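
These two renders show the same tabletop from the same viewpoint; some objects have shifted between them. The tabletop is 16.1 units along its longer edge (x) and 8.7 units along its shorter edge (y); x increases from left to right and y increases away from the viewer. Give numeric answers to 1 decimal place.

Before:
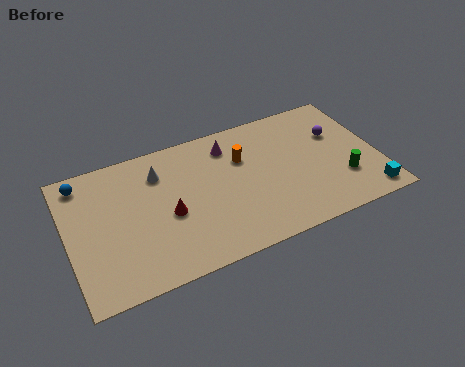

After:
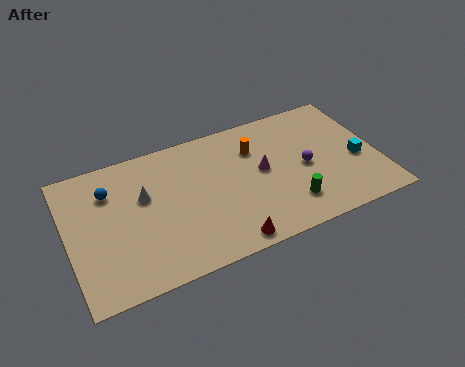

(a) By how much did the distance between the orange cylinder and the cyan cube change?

-1.9

They were about 7.7 units apart before and 5.8 after — 1.9 units closer together.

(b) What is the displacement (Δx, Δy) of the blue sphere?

(1.3, -1.1)

The blue sphere started near (1.0, 7.5) and ended near (2.3, 6.4).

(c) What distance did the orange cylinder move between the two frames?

0.8

The orange cylinder was near (9.2, 5.9) before and (9.9, 6.3) after, so it travelled √(0.7² + 0.4²) ≈ 0.8 units.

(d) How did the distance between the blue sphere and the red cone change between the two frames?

+2.3

Before: roughly 5.5 units apart; after: 7.8. That's 2.3 units further apart.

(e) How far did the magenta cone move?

2.7

The magenta cone moved from about (8.6, 7.0) to (10.1, 4.7), a distance of √(1.5² + 2.3²) ≈ 2.7.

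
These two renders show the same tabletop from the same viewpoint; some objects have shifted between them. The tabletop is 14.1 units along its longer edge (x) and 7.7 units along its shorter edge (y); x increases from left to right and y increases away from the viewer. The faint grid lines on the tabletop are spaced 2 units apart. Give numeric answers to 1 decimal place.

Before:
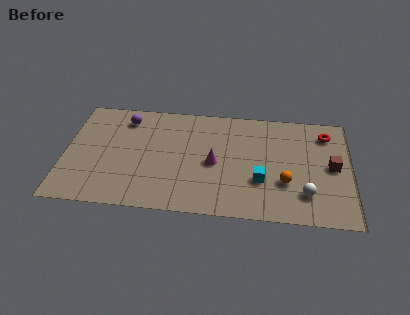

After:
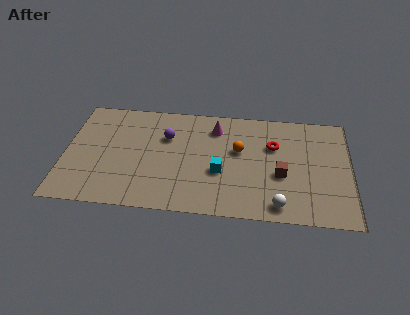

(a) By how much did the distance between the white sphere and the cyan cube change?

+1.2

They were about 2.3 units apart before and 3.5 after — 1.2 units further apart.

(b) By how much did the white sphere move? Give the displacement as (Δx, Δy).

(-1.3, -0.9)

The white sphere started near (11.9, 1.9) and ended near (10.6, 1.0).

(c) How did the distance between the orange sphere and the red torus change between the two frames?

-2.3

The distance was about 4.1 in the first image and 1.8 in the second, so they moved 2.3 units closer together.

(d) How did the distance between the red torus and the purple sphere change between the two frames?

-4.7

Before: roughly 10.0 units apart; after: 5.3. That's 4.7 units closer together.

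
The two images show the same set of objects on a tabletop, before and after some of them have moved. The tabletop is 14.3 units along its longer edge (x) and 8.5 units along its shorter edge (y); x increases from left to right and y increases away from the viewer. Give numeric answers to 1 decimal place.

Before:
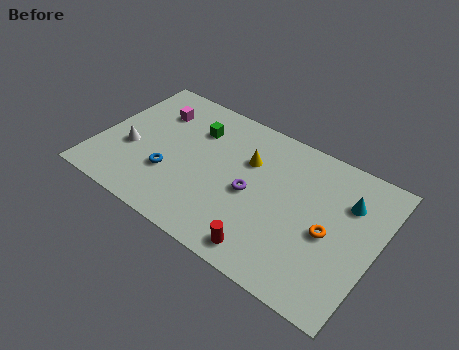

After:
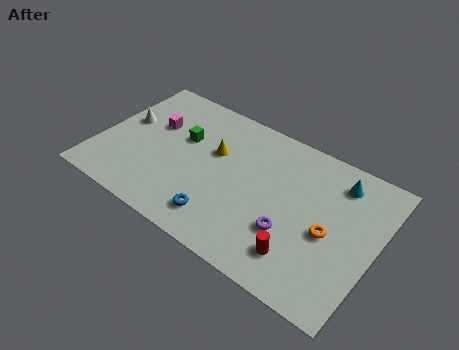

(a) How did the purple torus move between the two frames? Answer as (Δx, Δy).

(2.2, -1.1)

The purple torus started near (8.0, 3.9) and ended near (10.2, 2.8).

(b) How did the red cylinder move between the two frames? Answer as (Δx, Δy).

(1.6, 0.7)

From the two frames, the red cylinder sits at roughly (9.3, 1.1) before and (10.9, 1.8) after.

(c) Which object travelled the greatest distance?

the blue torus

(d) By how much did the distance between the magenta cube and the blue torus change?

+1.9

The distance was about 3.8 in the first image and 5.7 in the second, so they moved 1.9 units further apart.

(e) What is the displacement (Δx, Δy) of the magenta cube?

(0.1, -0.9)

The magenta cube started near (2.4, 6.3) and ended near (2.5, 5.4).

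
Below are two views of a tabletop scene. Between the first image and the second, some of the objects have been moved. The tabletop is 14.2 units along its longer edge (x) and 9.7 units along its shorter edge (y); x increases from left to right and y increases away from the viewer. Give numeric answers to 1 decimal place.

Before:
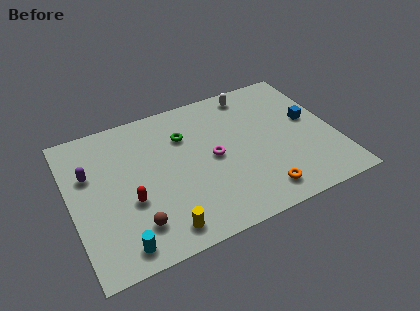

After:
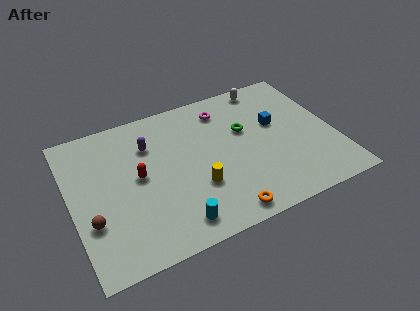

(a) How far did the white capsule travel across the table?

0.9

The white capsule was near (10.2, 8.5) before and (11.1, 8.7) after, so it travelled √(0.9² + 0.2²) ≈ 0.9 units.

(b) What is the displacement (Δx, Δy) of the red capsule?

(0.6, 1.4)

From the two frames, the red capsule sits at roughly (3.0, 3.7) before and (3.6, 5.1) after.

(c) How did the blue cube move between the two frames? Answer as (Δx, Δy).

(-1.8, 0.4)

The blue cube started near (13.0, 5.4) and ended near (11.2, 5.8).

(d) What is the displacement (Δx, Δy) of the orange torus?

(-2.1, -0.5)

The orange torus was at about (9.7, 1.5) and moved to about (7.6, 1.0).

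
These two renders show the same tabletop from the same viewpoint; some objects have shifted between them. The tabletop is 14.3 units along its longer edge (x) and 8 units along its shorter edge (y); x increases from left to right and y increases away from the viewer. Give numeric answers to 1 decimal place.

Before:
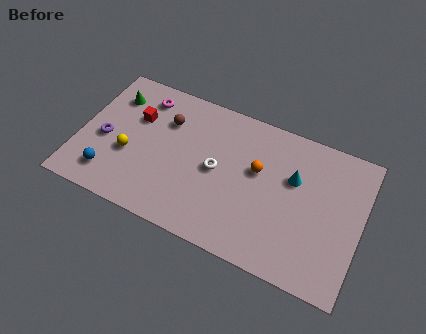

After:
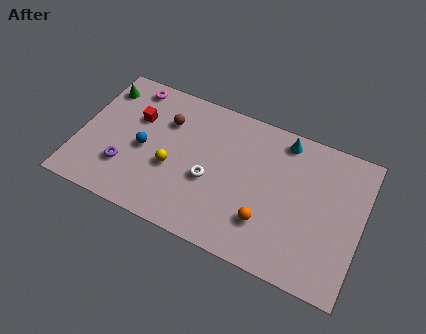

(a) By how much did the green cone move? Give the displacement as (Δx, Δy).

(-0.6, 0.3)

The green cone was at about (1.4, 6.1) and moved to about (0.8, 6.4).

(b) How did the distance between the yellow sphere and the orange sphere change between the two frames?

-1.6

Before: roughly 6.6 units apart; after: 5.0. That's 1.6 units closer together.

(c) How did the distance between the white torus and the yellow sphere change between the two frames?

-2.6

They were about 4.5 units apart before and 1.9 after — 2.6 units closer together.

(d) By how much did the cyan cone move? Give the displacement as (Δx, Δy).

(-0.7, 1.9)

From the two frames, the cyan cone sits at roughly (10.8, 5.1) before and (10.1, 7.0) after.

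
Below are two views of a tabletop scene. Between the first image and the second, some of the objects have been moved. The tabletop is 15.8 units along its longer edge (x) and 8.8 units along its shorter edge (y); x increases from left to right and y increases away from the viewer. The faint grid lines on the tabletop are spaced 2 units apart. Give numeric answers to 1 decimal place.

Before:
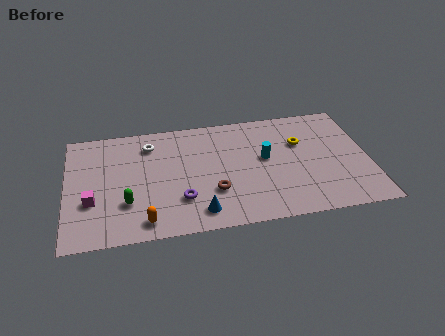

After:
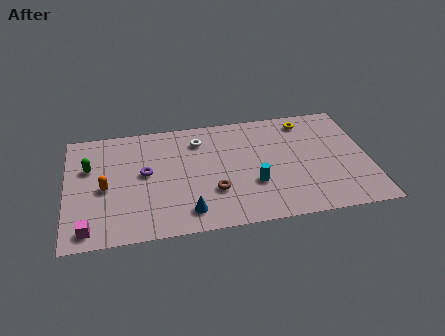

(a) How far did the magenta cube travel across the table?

2.0

The magenta cube moved from about (1.3, 3.1) to (1.1, 1.1), a distance of √(0.2² + 2.0²) ≈ 2.0.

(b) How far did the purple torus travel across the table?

2.9

From (5.9, 2.5) to (4.1, 4.8), the purple torus covered √(1.8² + 2.3²) ≈ 2.9 units.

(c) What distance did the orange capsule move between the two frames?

3.4

The orange capsule was near (4.0, 1.2) before and (2.0, 4.0) after, so it travelled √(2.0² + 2.8²) ≈ 3.4 units.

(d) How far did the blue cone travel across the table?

0.6

From (6.8, 1.4) to (6.2, 1.5), the blue cone covered √(0.6² + 0.1²) ≈ 0.6 units.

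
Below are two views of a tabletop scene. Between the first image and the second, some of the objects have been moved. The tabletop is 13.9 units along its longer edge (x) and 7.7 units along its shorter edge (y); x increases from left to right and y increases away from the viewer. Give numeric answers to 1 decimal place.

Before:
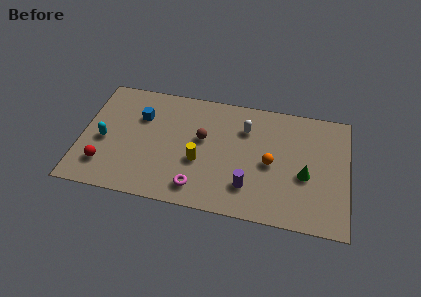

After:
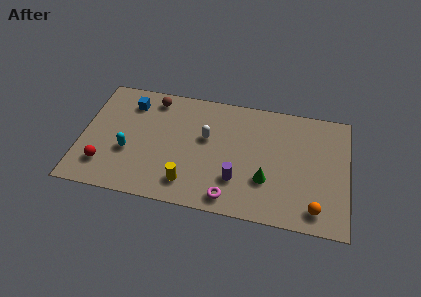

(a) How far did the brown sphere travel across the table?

3.4

From (6.3, 4.5) to (3.6, 6.6), the brown sphere covered √(2.7² + 2.1²) ≈ 3.4 units.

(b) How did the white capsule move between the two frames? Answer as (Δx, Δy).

(-2.0, -1.0)

The white capsule started near (8.5, 5.6) and ended near (6.5, 4.6).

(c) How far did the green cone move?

2.1

The green cone moved from about (11.7, 3.2) to (9.7, 2.5), a distance of √(2.0² + 0.7²) ≈ 2.1.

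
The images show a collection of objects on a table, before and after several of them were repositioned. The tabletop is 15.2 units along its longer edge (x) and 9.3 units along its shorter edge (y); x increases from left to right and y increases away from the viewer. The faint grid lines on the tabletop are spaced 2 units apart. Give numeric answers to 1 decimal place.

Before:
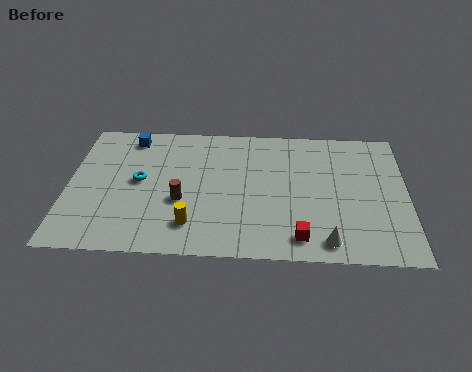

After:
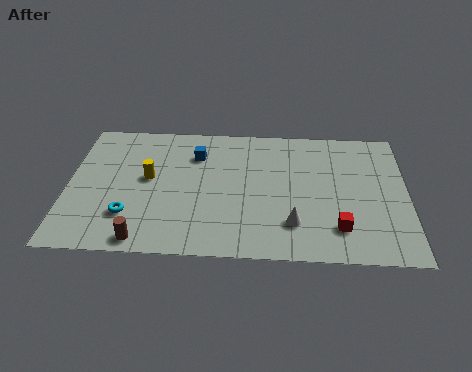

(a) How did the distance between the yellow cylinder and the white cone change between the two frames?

+1.0

Before: roughly 6.1 units apart; after: 7.1. That's 1.0 units further apart.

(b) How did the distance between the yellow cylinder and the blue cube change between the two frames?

-3.9

They were about 6.7 units apart before and 2.8 after — 3.9 units closer together.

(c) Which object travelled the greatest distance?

the yellow cylinder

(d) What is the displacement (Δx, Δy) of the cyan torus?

(-0.4, -2.4)

From the two frames, the cyan torus sits at roughly (3.2, 4.9) before and (2.8, 2.5) after.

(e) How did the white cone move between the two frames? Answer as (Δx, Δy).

(-1.5, 1.1)

The white cone was at about (11.6, 1.2) and moved to about (10.1, 2.3).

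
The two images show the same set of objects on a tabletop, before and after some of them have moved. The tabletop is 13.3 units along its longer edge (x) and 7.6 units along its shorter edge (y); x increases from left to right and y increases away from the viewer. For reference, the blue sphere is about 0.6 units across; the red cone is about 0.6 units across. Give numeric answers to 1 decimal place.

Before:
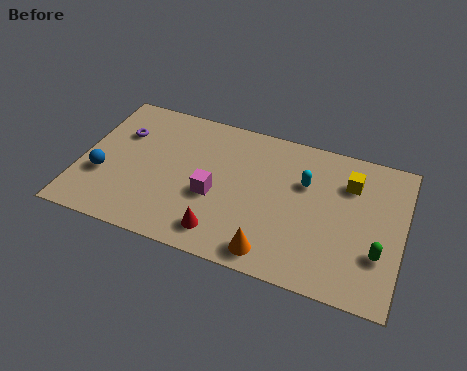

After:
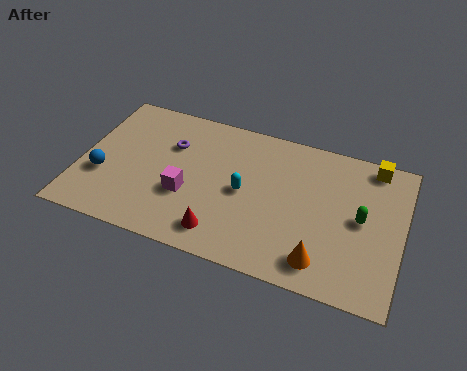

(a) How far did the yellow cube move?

1.5

From (11.0, 5.6) to (11.9, 6.8), the yellow cube covered √(0.9² + 1.2²) ≈ 1.5 units.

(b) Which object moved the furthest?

the cyan capsule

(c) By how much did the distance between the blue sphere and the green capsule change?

-0.7

The distance was about 11.4 in the first image and 10.7 in the second, so they moved 0.7 units closer together.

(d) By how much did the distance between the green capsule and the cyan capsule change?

+0.7

Before: roughly 4.1 units apart; after: 4.8. That's 0.7 units further apart.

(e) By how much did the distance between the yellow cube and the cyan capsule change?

+4.1

The distance was about 1.9 in the first image and 6.0 in the second, so they moved 4.1 units further apart.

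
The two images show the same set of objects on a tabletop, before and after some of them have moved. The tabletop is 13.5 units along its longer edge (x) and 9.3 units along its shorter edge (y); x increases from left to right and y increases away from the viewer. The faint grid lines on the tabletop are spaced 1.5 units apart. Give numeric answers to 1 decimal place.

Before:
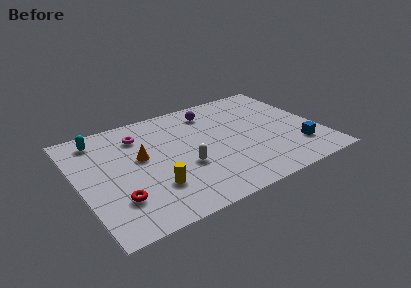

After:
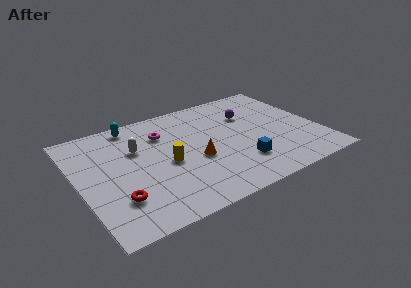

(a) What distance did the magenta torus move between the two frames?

1.4

The magenta torus moved from about (3.7, 7.2) to (5.0, 6.8), a distance of √(1.3² + 0.4²) ≈ 1.4.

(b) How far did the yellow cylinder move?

1.9

From (3.8, 2.6) to (4.8, 4.2), the yellow cylinder covered √(1.0² + 1.6²) ≈ 1.9 units.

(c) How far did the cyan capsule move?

2.0

The cyan capsule moved from about (1.5, 7.9) to (3.5, 8.3), a distance of √(2.0² + 0.4²) ≈ 2.0.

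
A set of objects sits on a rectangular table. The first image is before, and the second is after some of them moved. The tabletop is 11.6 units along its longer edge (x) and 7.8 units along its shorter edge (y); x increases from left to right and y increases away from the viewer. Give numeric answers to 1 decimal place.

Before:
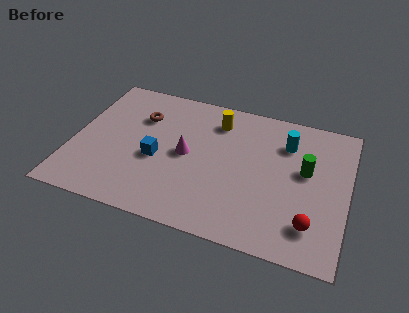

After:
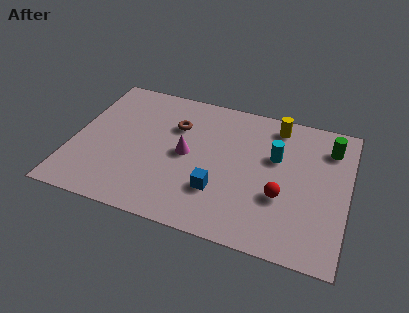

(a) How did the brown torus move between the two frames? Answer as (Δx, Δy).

(1.5, -0.1)

The brown torus started near (2.7, 5.5) and ended near (4.2, 5.4).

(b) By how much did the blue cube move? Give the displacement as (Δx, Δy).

(2.7, -1.0)

From the two frames, the blue cube sits at roughly (3.6, 3.3) before and (6.3, 2.3) after.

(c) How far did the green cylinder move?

1.8

From (9.8, 4.5) to (10.7, 6.1), the green cylinder covered √(0.9² + 1.6²) ≈ 1.8 units.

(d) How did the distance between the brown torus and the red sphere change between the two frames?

-3.0

They were about 8.4 units apart before and 5.4 after — 3.0 units closer together.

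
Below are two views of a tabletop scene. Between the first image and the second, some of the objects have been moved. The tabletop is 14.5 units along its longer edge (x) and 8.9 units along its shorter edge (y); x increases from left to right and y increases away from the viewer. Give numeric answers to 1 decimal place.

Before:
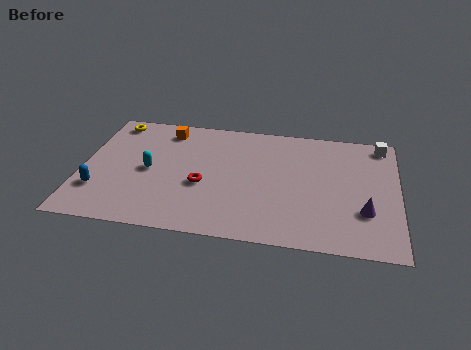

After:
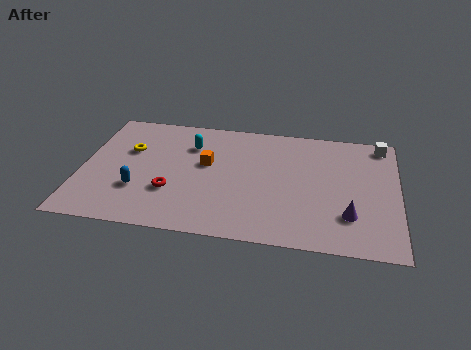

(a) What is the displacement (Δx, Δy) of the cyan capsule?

(1.8, 2.2)

The cyan capsule was at about (3.1, 4.3) and moved to about (4.9, 6.5).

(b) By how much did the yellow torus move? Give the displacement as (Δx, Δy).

(0.9, -2.1)

The yellow torus started near (1.2, 7.8) and ended near (2.1, 5.7).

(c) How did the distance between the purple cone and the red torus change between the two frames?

+0.7

The distance was about 7.4 in the first image and 8.1 in the second, so they moved 0.7 units further apart.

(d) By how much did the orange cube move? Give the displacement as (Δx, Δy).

(2.0, -2.3)

The orange cube was at about (3.7, 7.5) and moved to about (5.7, 5.2).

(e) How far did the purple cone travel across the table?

0.8

The purple cone moved from about (13.0, 2.8) to (12.3, 2.4), a distance of √(0.7² + 0.4²) ≈ 0.8.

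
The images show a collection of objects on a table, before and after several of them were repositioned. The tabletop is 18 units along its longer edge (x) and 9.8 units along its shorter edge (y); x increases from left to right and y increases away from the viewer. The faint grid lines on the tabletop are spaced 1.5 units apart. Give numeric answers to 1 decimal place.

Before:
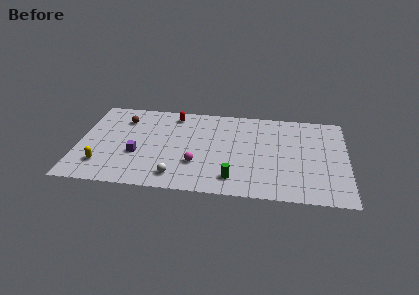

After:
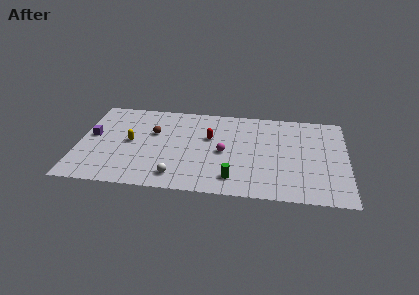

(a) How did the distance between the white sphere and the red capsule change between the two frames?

-1.8

Before: roughly 6.8 units apart; after: 5.0. That's 1.8 units closer together.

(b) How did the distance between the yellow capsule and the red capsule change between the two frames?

-2.2

They were about 7.6 units apart before and 5.4 after — 2.2 units closer together.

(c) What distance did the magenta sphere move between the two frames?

2.3

The magenta sphere was near (8.0, 3.1) before and (9.8, 4.6) after, so it travelled √(1.8² + 1.5²) ≈ 2.3 units.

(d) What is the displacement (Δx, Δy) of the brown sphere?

(2.1, -1.3)

The brown sphere started near (2.9, 7.5) and ended near (5.0, 6.2).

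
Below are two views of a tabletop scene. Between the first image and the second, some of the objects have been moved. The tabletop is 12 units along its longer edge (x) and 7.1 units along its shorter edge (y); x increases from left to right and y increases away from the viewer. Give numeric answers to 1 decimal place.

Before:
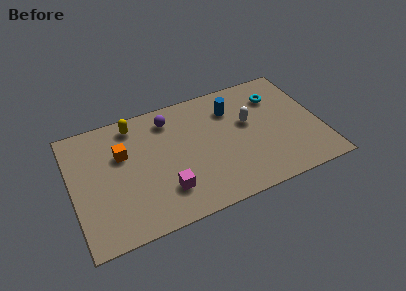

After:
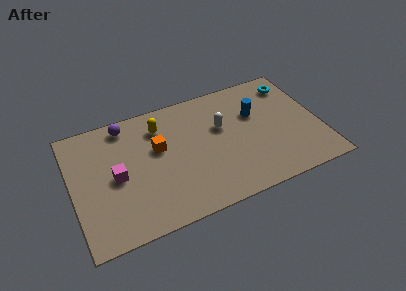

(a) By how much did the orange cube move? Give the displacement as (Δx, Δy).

(1.7, -0.3)

The orange cube started near (2.5, 4.6) and ended near (4.2, 4.3).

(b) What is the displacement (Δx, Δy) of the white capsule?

(-1.3, 0.2)

The white capsule started near (8.6, 4.2) and ended near (7.3, 4.4).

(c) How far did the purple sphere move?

2.1

The purple sphere moved from about (4.9, 5.8) to (2.8, 6.2), a distance of √(2.1² + 0.4²) ≈ 2.1.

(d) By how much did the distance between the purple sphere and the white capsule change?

+0.8

The distance was about 4.0 in the first image and 4.8 in the second, so they moved 0.8 units further apart.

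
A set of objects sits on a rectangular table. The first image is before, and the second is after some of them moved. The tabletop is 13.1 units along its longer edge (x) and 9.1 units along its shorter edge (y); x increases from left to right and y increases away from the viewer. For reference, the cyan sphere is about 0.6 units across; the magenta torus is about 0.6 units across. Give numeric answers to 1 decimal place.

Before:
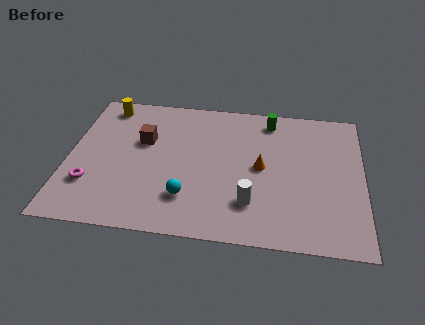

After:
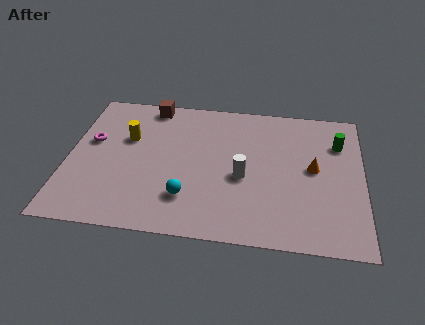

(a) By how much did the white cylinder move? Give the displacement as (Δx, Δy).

(-0.4, 1.6)

The white cylinder was at about (8.2, 2.3) and moved to about (7.8, 3.9).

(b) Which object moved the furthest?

the green cylinder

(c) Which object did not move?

the cyan sphere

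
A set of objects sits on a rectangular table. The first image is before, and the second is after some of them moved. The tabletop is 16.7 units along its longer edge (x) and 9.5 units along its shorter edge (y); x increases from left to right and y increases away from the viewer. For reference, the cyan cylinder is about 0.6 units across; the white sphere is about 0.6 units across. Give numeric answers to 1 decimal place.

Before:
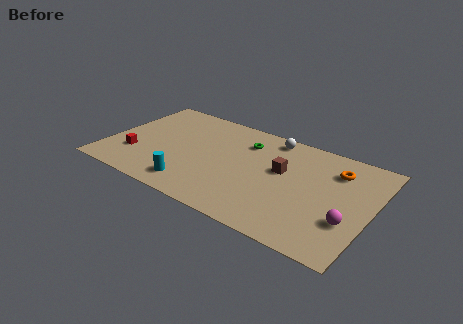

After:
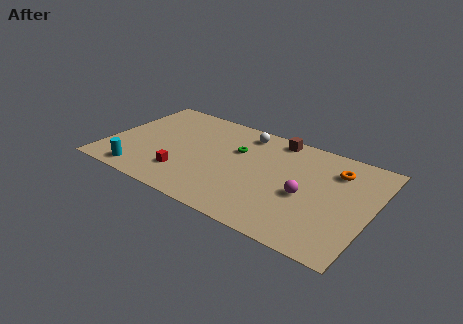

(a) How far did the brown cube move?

3.0

The brown cube was near (11.0, 5.6) before and (10.2, 8.5) after, so it travelled √(0.8² + 2.9²) ≈ 3.0 units.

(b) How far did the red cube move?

3.3

The red cube moved from about (1.9, 2.8) to (5.2, 2.4), a distance of √(3.3² + 0.4²) ≈ 3.3.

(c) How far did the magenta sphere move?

3.0

The magenta sphere was near (15.5, 3.1) before and (12.7, 4.1) after, so it travelled √(2.8² + 1.0²) ≈ 3.0 units.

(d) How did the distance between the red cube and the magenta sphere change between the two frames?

-5.9

The distance was about 13.6 in the first image and 7.7 in the second, so they moved 5.9 units closer together.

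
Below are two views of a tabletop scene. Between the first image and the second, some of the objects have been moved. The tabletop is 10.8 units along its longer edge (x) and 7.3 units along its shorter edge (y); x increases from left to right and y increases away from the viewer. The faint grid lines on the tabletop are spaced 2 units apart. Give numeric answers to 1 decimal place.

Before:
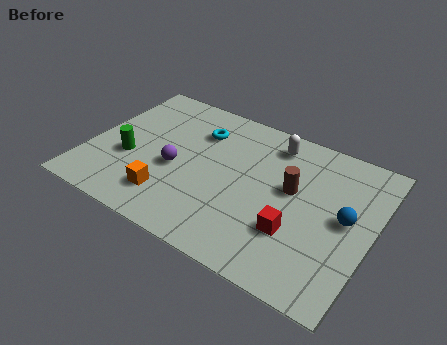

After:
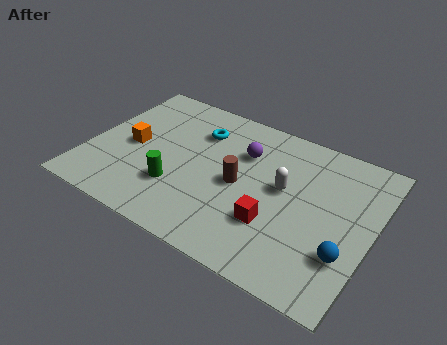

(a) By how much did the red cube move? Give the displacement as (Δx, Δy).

(-0.8, 0.0)

The red cube was at about (8.1, 2.3) and moved to about (7.3, 2.3).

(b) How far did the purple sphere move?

3.0

The purple sphere was near (3.4, 3.1) before and (5.7, 5.1) after, so it travelled √(2.3² + 2.0²) ≈ 3.0 units.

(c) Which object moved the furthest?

the purple sphere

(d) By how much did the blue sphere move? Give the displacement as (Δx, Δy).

(0.2, -1.6)

From the two frames, the blue sphere sits at roughly (9.8, 3.8) before and (10.0, 2.2) after.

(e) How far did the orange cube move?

2.6

The orange cube was near (3.4, 1.6) before and (1.6, 3.5) after, so it travelled √(1.8² + 1.9²) ≈ 2.6 units.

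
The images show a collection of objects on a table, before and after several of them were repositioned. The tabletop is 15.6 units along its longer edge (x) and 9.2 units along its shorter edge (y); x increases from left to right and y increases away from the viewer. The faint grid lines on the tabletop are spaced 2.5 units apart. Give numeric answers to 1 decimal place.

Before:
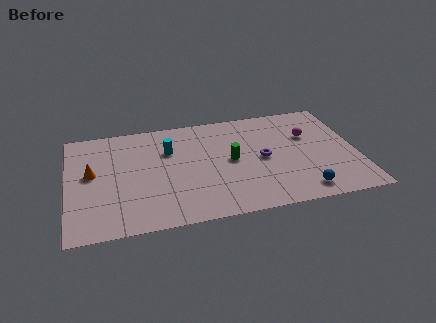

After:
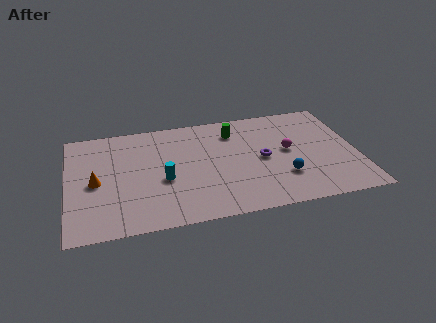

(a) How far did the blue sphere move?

1.7

The blue sphere was near (12.4, 1.3) before and (11.5, 2.7) after, so it travelled √(0.9² + 1.4²) ≈ 1.7 units.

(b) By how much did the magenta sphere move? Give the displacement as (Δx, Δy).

(-1.2, -1.1)

The magenta sphere was at about (13.1, 6.0) and moved to about (11.9, 4.9).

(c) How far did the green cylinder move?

2.5

From (8.8, 4.7) to (9.1, 7.2), the green cylinder covered √(0.3² + 2.5²) ≈ 2.5 units.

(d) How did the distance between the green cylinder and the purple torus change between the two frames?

+1.3

They were about 1.7 units apart before and 3.0 after — 1.3 units further apart.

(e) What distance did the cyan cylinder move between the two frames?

2.5

The cyan cylinder was near (5.5, 6.3) before and (5.1, 3.8) after, so it travelled √(0.4² + 2.5²) ≈ 2.5 units.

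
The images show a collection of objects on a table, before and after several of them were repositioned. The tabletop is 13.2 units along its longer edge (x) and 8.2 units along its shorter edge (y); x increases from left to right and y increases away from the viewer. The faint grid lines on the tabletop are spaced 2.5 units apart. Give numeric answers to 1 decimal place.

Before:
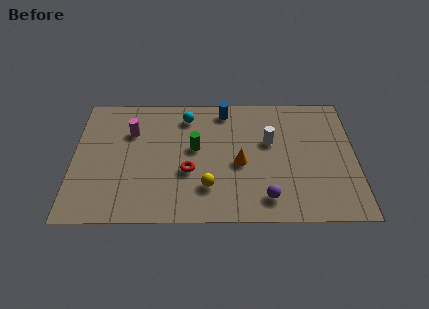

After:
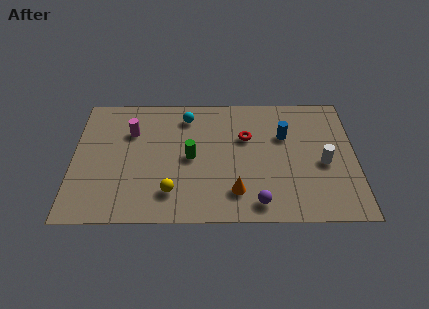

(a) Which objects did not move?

the cyan sphere and the magenta cylinder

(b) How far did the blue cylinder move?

3.3

The blue cylinder was near (7.1, 7.1) before and (9.9, 5.4) after, so it travelled √(2.8² + 1.7²) ≈ 3.3 units.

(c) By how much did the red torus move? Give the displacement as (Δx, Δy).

(2.7, 2.2)

From the two frames, the red torus sits at roughly (5.4, 3.1) before and (8.1, 5.3) after.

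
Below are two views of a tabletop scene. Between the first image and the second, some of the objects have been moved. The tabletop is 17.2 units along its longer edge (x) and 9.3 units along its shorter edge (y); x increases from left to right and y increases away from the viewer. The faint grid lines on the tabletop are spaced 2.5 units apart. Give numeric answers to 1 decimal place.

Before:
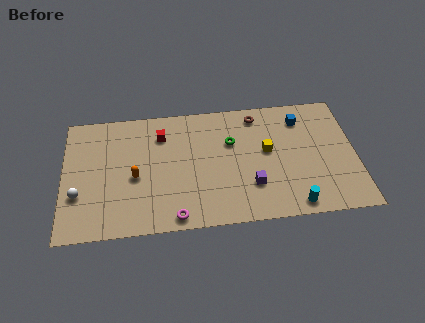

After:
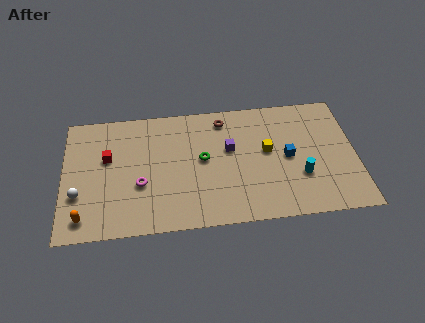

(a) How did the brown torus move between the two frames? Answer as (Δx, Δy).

(-2.0, -0.1)

The brown torus was at about (11.5, 8.0) and moved to about (9.5, 7.9).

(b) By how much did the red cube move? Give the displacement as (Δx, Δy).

(-3.2, -1.4)

The red cube started near (5.8, 7.1) and ended near (2.6, 5.7).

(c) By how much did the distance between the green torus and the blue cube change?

+0.6

They were about 4.4 units apart before and 5.0 after — 0.6 units further apart.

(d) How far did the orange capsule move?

4.0

The orange capsule moved from about (4.2, 4.1) to (1.2, 1.4), a distance of √(3.0² + 2.7²) ≈ 4.0.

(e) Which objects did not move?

the white sphere and the yellow cube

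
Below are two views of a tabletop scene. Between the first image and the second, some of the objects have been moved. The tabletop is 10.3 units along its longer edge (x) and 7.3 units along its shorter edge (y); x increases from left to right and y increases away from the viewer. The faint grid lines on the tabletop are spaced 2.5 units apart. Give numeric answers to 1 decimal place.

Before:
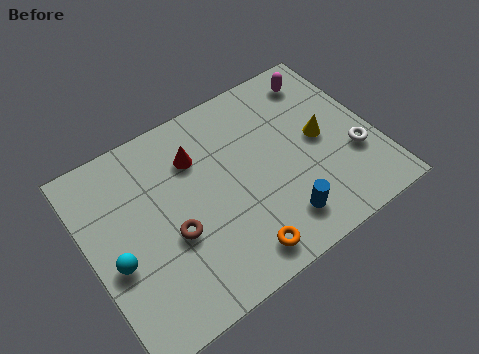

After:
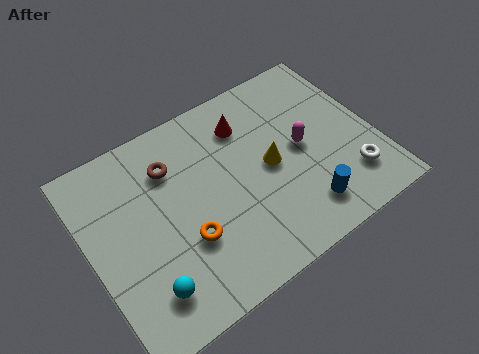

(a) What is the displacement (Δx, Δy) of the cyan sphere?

(0.8, -1.5)

The cyan sphere started near (0.8, 3.0) and ended near (1.6, 1.5).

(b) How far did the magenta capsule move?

2.7

The magenta capsule was near (8.9, 6.1) before and (7.7, 3.7) after, so it travelled √(1.2² + 2.4²) ≈ 2.7 units.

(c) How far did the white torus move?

0.9

The white torus moved from about (9.4, 2.5) to (9.1, 1.7), a distance of √(0.3² + 0.8²) ≈ 0.9.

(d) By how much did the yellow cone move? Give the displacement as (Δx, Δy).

(-1.9, -0.1)

From the two frames, the yellow cone sits at roughly (8.4, 3.7) before and (6.5, 3.6) after.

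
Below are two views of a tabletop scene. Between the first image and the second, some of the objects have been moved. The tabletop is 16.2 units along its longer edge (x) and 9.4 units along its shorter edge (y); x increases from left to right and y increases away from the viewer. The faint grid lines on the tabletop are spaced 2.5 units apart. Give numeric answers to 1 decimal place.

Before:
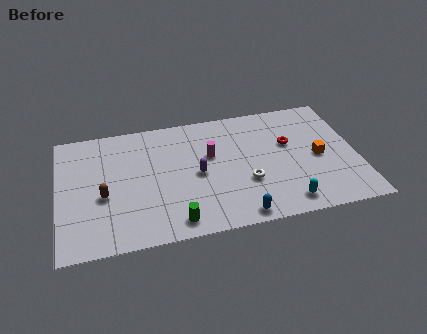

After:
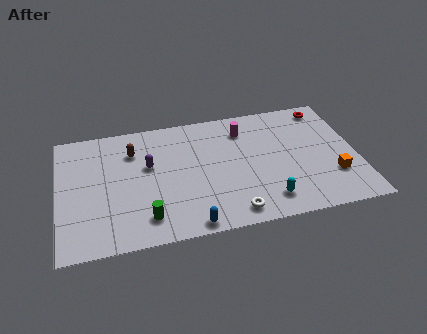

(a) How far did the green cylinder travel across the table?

1.6

The green cylinder moved from about (6.1, 1.2) to (4.6, 1.8), a distance of √(1.5² + 0.6²) ≈ 1.6.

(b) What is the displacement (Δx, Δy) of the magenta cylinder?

(1.9, 1.6)

From the two frames, the magenta cylinder sits at roughly (8.3, 5.8) before and (10.2, 7.4) after.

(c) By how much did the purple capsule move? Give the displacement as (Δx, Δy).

(-2.6, 1.2)

The purple capsule was at about (7.5, 4.5) and moved to about (4.9, 5.7).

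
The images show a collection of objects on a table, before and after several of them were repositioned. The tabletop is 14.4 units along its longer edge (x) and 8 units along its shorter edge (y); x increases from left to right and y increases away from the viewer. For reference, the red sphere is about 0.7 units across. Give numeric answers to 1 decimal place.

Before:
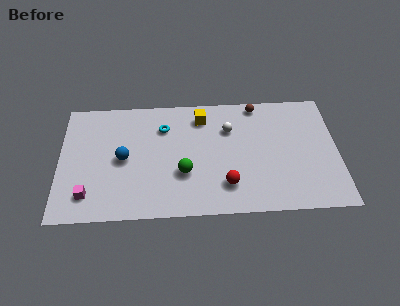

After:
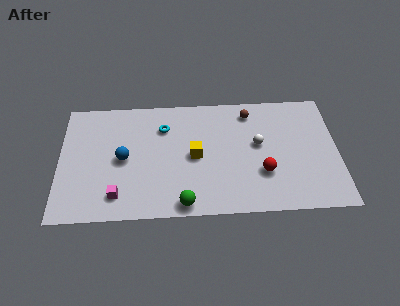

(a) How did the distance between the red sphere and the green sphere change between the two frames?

+2.1

Before: roughly 2.4 units apart; after: 4.5. That's 2.1 units further apart.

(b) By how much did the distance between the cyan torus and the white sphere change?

+1.7

Before: roughly 3.4 units apart; after: 5.1. That's 1.7 units further apart.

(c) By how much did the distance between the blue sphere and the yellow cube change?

-1.2

They were about 4.9 units apart before and 3.7 after — 1.2 units closer together.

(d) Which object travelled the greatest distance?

the yellow cube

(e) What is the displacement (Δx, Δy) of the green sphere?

(0.0, -2.0)

From the two frames, the green sphere sits at roughly (6.4, 2.8) before and (6.4, 0.8) after.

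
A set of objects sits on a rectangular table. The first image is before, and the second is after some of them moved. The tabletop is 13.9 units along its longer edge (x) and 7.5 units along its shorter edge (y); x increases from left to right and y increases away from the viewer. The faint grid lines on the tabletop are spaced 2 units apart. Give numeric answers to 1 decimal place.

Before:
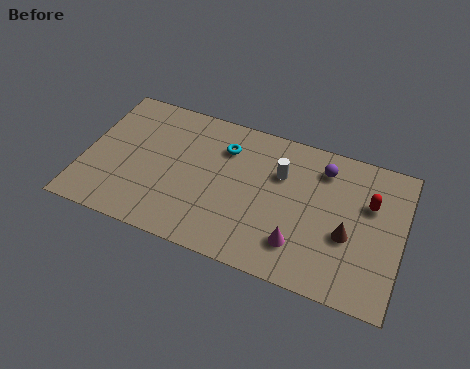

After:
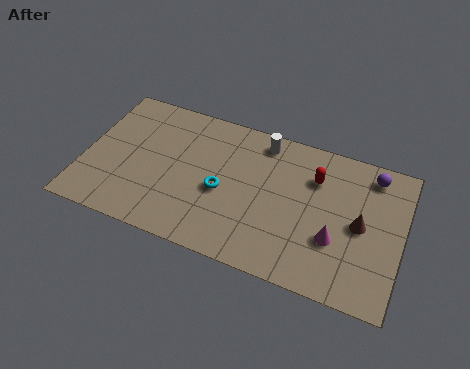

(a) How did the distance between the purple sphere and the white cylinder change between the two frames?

+2.8

Before: roughly 2.0 units apart; after: 4.8. That's 2.8 units further apart.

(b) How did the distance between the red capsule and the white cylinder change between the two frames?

-1.3

The distance was about 3.9 in the first image and 2.6 in the second, so they moved 1.3 units closer together.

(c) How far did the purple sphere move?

2.1

From (10.3, 6.0) to (12.4, 6.4), the purple sphere covered √(2.1² + 0.4²) ≈ 2.1 units.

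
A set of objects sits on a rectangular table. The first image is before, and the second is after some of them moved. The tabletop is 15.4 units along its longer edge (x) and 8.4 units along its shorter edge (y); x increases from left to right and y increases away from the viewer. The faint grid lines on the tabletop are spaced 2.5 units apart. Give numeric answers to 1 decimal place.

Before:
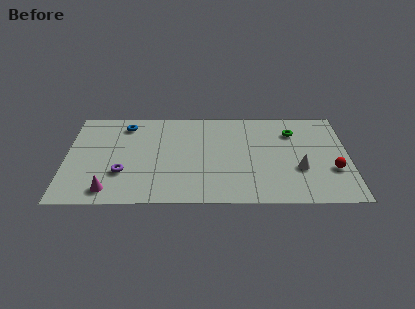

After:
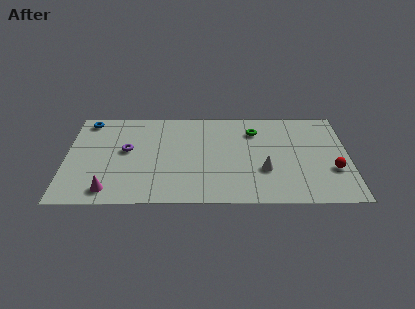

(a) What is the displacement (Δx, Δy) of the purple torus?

(0.2, 2.0)

From the two frames, the purple torus sits at roughly (3.1, 2.7) before and (3.3, 4.7) after.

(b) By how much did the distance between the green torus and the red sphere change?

+1.5

Before: roughly 4.0 units apart; after: 5.5. That's 1.5 units further apart.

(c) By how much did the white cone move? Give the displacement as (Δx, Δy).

(-1.9, -0.1)

From the two frames, the white cone sits at roughly (12.7, 3.0) before and (10.8, 2.9) after.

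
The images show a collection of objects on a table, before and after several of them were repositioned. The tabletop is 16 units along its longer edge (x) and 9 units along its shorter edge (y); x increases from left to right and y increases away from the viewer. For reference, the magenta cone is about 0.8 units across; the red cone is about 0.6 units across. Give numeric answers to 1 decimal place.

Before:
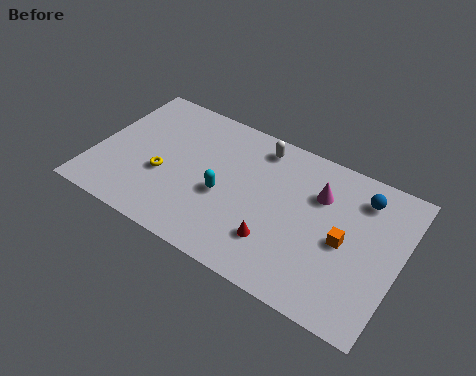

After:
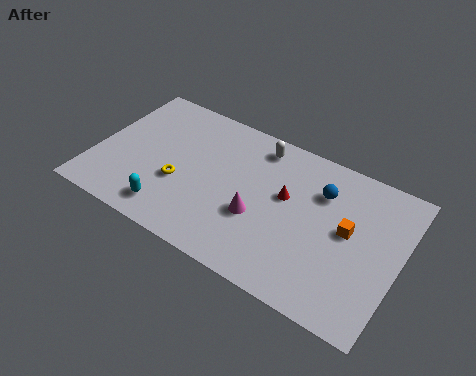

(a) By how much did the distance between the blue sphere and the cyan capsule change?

+1.2

They were about 7.6 units apart before and 8.8 after — 1.2 units further apart.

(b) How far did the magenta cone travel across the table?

4.0

From (11.6, 6.3) to (8.8, 3.4), the magenta cone covered √(2.8² + 2.9²) ≈ 4.0 units.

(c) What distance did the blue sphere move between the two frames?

2.1

The blue sphere moved from about (13.7, 7.2) to (11.7, 6.5), a distance of √(2.0² + 0.7²) ≈ 2.1.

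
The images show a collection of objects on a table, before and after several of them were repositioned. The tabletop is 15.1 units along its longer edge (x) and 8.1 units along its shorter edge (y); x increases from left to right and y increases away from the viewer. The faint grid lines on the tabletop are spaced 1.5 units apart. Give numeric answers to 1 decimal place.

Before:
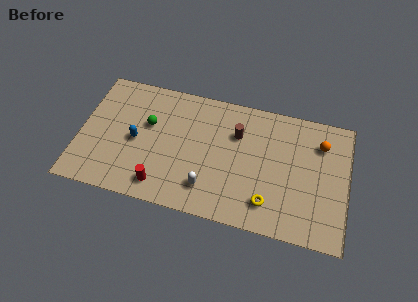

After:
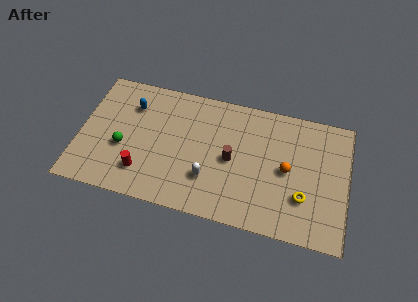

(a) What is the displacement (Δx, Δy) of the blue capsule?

(-0.4, 2.2)

The blue capsule was at about (3.2, 3.8) and moved to about (2.8, 6.0).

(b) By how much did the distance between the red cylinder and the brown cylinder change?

-0.6

They were about 5.9 units apart before and 5.3 after — 0.6 units closer together.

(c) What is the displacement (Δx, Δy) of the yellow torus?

(1.9, 0.8)

The yellow torus started near (10.8, 1.7) and ended near (12.7, 2.5).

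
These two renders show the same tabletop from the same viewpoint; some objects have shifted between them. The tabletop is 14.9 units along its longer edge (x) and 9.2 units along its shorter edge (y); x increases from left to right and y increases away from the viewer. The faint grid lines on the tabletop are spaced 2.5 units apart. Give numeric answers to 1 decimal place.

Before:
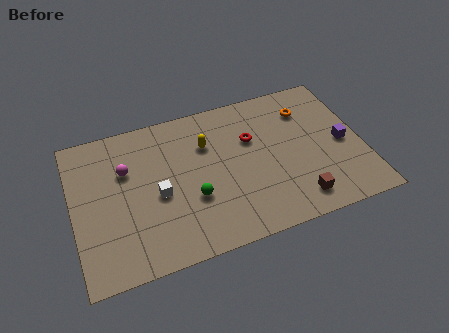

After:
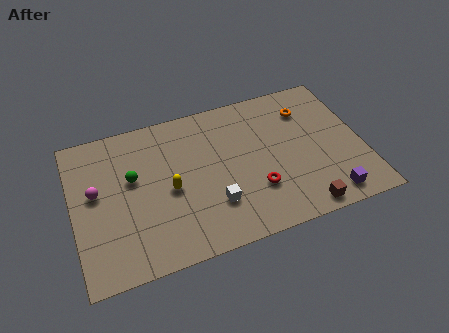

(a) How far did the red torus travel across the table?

3.2

The red torus moved from about (9.3, 6.0) to (9.2, 2.8), a distance of √(0.1² + 3.2²) ≈ 3.2.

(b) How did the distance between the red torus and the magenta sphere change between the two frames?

+1.9

They were about 6.5 units apart before and 8.4 after — 1.9 units further apart.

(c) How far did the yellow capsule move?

3.0

The yellow capsule was near (7.0, 6.4) before and (4.9, 4.2) after, so it travelled √(2.1² + 2.2²) ≈ 3.0 units.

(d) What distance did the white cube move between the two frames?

3.1

The white cube moved from about (4.3, 4.1) to (7.0, 2.6), a distance of √(2.7² + 1.5²) ≈ 3.1.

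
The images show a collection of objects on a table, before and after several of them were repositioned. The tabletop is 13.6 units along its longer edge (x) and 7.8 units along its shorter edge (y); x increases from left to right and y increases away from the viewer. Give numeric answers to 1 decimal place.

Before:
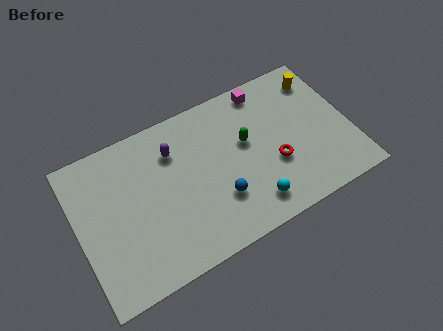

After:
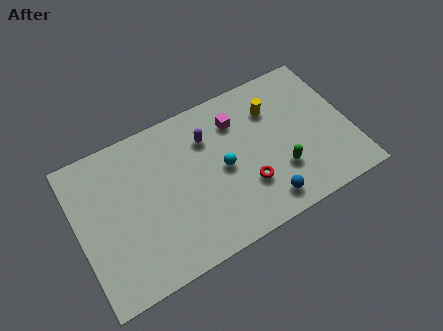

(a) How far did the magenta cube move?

1.9

The magenta cube moved from about (9.8, 6.9) to (8.2, 5.9), a distance of √(1.6² + 1.0²) ≈ 1.9.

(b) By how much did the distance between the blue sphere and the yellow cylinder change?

-2.3

They were about 6.9 units apart before and 4.6 after — 2.3 units closer together.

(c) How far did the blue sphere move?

2.4

The blue sphere was near (6.8, 2.4) before and (8.9, 1.2) after, so it travelled √(2.1² + 1.2²) ≈ 2.4 units.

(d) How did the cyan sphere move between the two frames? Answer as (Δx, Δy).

(-1.1, 2.4)

The cyan sphere was at about (8.3, 1.4) and moved to about (7.2, 3.8).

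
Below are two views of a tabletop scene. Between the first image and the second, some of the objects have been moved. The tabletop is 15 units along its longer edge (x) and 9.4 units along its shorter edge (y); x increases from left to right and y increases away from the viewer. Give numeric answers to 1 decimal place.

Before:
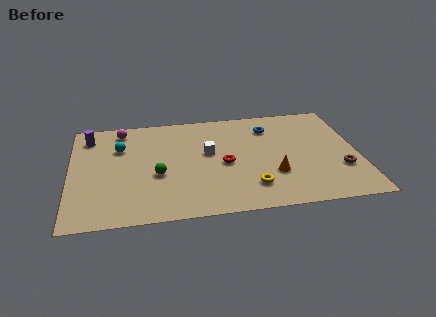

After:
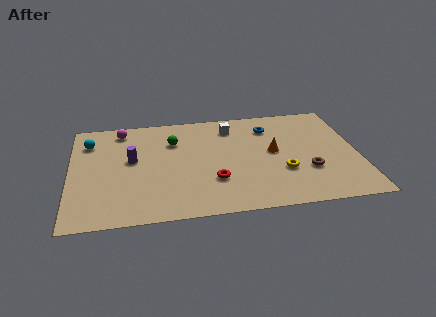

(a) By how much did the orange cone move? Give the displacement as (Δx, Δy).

(0.1, 2.0)

From the two frames, the orange cone sits at roughly (10.5, 3.0) before and (10.6, 5.0) after.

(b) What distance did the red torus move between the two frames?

1.5

The red torus was near (8.0, 4.3) before and (7.4, 2.9) after, so it travelled √(0.6² + 1.4²) ≈ 1.5 units.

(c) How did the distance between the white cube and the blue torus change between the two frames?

-1.8

Before: roughly 3.8 units apart; after: 2.0. That's 1.8 units closer together.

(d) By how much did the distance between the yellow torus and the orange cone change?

+0.3

Before: roughly 1.5 units apart; after: 1.8. That's 0.3 units further apart.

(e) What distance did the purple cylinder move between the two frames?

3.3

From (1.0, 7.7) to (3.2, 5.3), the purple cylinder covered √(2.2² + 2.4²) ≈ 3.3 units.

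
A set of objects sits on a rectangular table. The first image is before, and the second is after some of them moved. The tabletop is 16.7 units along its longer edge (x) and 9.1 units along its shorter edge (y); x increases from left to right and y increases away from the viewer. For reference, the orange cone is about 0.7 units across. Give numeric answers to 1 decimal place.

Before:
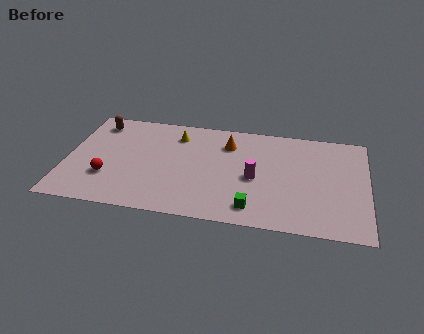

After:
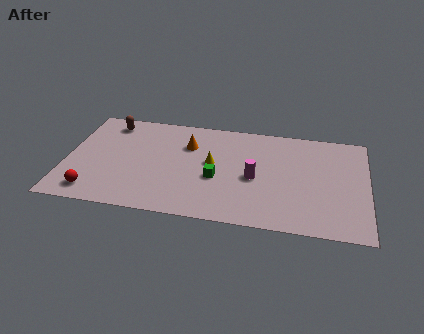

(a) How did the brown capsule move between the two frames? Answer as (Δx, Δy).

(0.7, 0.1)

The brown capsule was at about (1.5, 7.6) and moved to about (2.2, 7.7).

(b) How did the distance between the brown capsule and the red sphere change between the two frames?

+1.4

Before: roughly 4.9 units apart; after: 6.3. That's 1.4 units further apart.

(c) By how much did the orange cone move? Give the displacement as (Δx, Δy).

(-2.2, -0.5)

The orange cone was at about (8.9, 6.9) and moved to about (6.7, 6.4).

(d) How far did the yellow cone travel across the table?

3.0

From (6.0, 7.2) to (8.1, 5.0), the yellow cone covered √(2.1² + 2.2²) ≈ 3.0 units.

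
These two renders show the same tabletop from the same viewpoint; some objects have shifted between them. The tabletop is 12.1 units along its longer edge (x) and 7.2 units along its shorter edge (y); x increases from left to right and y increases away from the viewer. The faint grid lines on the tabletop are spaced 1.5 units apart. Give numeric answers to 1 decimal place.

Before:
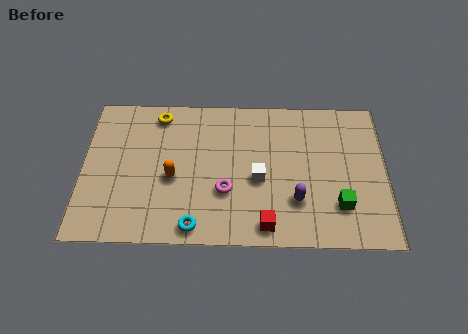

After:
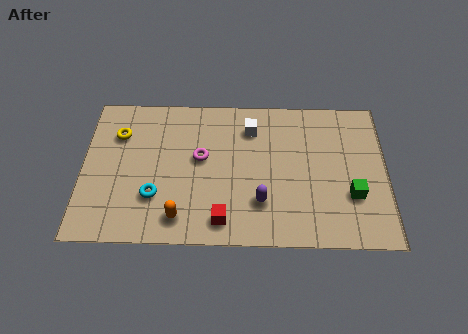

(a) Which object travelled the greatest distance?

the white cube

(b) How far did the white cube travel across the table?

2.5

The white cube was near (7.0, 3.1) before and (6.7, 5.6) after, so it travelled √(0.3² + 2.5²) ≈ 2.5 units.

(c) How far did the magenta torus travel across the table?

1.9

From (5.7, 2.5) to (4.7, 4.1), the magenta torus covered √(1.0² + 1.6²) ≈ 1.9 units.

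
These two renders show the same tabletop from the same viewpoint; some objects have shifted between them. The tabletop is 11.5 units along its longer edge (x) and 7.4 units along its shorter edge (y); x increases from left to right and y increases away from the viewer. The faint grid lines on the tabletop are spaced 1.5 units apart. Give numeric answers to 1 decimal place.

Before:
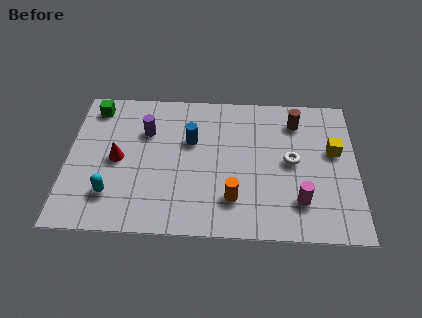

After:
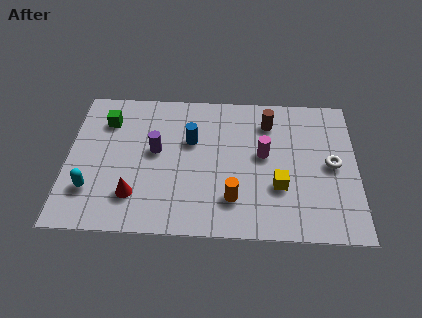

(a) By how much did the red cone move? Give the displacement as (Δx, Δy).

(0.7, -1.8)

The red cone was at about (2.0, 3.6) and moved to about (2.7, 1.8).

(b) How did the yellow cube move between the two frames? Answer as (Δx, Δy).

(-2.2, -1.9)

The yellow cube was at about (10.6, 4.4) and moved to about (8.4, 2.5).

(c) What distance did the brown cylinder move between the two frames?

1.1

From (9.1, 5.9) to (8.0, 5.8), the brown cylinder covered √(1.1² + 0.1²) ≈ 1.1 units.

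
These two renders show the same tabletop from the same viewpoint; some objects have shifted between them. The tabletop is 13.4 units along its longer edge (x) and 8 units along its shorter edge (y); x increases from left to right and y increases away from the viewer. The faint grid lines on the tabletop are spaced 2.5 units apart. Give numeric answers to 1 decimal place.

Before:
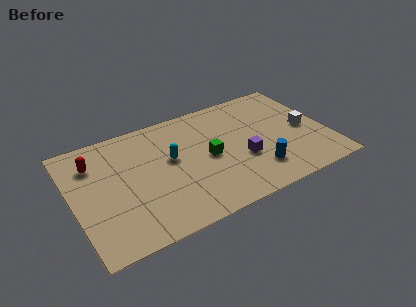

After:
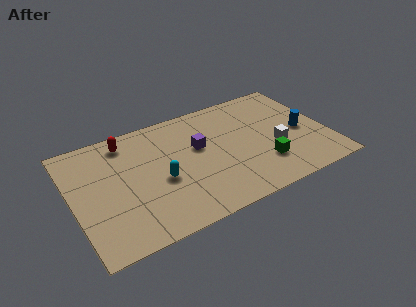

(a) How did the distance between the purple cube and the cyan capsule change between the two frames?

-1.3

They were about 3.9 units apart before and 2.6 after — 1.3 units closer together.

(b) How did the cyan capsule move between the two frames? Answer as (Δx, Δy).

(-0.7, -1.2)

From the two frames, the cyan capsule sits at roughly (5.2, 4.6) before and (4.5, 3.4) after.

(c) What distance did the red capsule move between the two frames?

2.0

The red capsule was near (1.3, 6.0) before and (3.1, 6.8) after, so it travelled √(1.8² + 0.8²) ≈ 2.0 units.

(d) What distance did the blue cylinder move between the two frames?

3.2

From (9.4, 1.9) to (12.1, 3.7), the blue cylinder covered √(2.7² + 1.8²) ≈ 3.2 units.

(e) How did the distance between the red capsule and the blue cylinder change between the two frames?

+0.4

They were about 9.1 units apart before and 9.5 after — 0.4 units further apart.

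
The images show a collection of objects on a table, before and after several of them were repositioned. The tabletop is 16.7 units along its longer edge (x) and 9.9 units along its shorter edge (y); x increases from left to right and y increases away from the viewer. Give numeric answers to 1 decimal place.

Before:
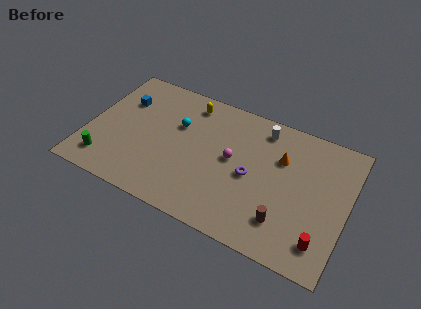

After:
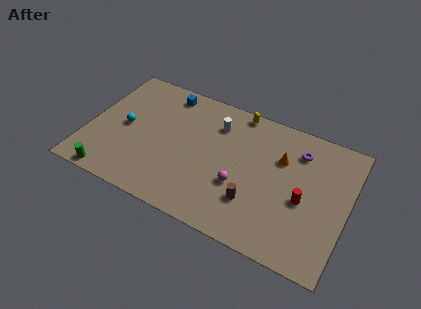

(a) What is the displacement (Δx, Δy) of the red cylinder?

(-1.4, 2.4)

The red cylinder was at about (15.4, 1.9) and moved to about (14.0, 4.3).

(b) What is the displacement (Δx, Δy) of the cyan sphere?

(-3.3, -1.5)

The cyan sphere was at about (5.6, 6.4) and moved to about (2.3, 4.9).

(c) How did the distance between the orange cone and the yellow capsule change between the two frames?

-2.5

The distance was about 6.4 in the first image and 3.9 in the second, so they moved 2.5 units closer together.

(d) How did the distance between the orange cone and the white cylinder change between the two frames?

+2.2

They were about 2.2 units apart before and 4.4 after — 2.2 units further apart.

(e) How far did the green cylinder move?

1.1

The green cylinder was near (1.5, 1.8) before and (2.0, 0.8) after, so it travelled √(0.5² + 1.0²) ≈ 1.1 units.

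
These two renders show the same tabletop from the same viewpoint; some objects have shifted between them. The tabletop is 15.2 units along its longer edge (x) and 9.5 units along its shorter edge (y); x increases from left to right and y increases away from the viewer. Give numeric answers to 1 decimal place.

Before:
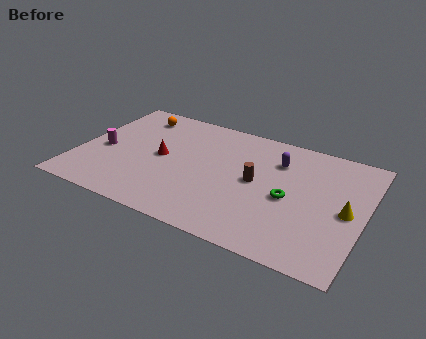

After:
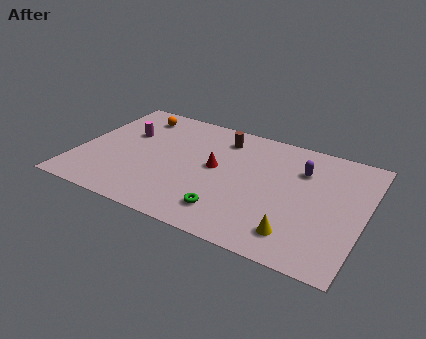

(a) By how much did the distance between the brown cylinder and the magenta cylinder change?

-3.0

Before: roughly 8.2 units apart; after: 5.2. That's 3.0 units closer together.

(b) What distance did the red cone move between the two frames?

2.9

From (4.4, 4.8) to (7.3, 5.1), the red cone covered √(2.9² + 0.3²) ≈ 2.9 units.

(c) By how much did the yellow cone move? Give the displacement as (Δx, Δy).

(-2.3, -2.7)

The yellow cone started near (14.3, 4.5) and ended near (12.0, 1.8).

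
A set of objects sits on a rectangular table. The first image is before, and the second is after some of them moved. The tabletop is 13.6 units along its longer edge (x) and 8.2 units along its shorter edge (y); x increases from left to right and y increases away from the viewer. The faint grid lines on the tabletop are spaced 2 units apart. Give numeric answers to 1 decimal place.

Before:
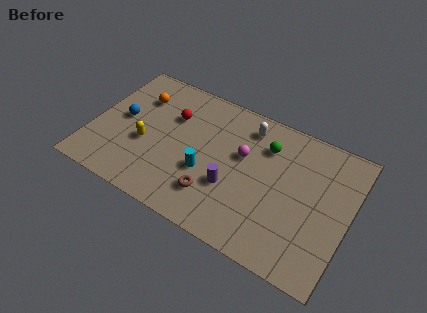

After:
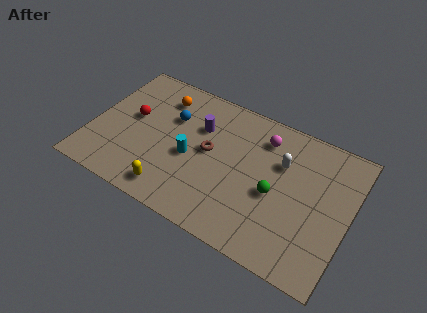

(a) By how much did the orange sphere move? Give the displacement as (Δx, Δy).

(1.2, 0.5)

The orange sphere started near (2.1, 6.0) and ended near (3.3, 6.5).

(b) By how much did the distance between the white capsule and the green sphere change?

+0.6

The distance was about 1.3 in the first image and 1.9 in the second, so they moved 0.6 units further apart.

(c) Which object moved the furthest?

the purple cylinder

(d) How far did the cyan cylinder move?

1.0

From (6.2, 3.1) to (5.3, 3.6), the cyan cylinder covered √(0.9² + 0.5²) ≈ 1.0 units.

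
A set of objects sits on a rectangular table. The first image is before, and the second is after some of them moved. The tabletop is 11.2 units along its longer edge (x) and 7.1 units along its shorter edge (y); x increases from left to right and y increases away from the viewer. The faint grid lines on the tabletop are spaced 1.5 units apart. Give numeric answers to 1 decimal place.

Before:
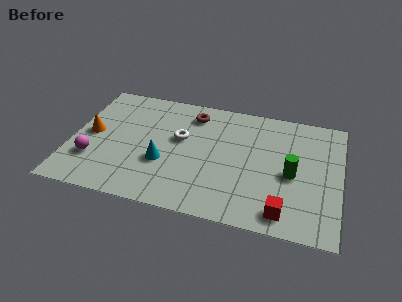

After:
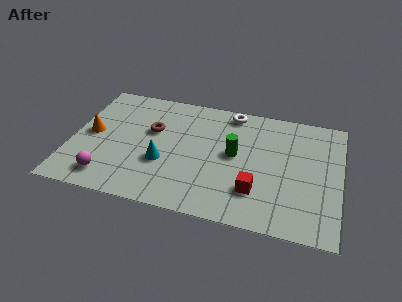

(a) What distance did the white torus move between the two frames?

2.9

The white torus moved from about (4.5, 4.2) to (6.5, 6.3), a distance of √(2.0² + 2.1²) ≈ 2.9.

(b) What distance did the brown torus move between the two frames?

2.1

The brown torus moved from about (4.9, 5.8) to (3.3, 4.4), a distance of √(1.6² + 1.4²) ≈ 2.1.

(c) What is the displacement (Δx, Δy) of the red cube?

(-1.2, 0.9)

From the two frames, the red cube sits at roughly (9.0, 1.0) before and (7.8, 1.9) after.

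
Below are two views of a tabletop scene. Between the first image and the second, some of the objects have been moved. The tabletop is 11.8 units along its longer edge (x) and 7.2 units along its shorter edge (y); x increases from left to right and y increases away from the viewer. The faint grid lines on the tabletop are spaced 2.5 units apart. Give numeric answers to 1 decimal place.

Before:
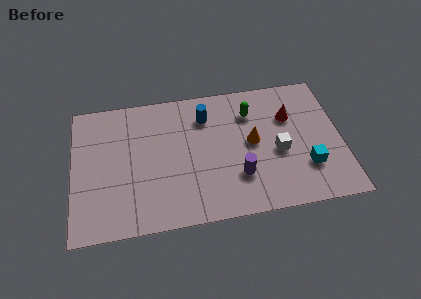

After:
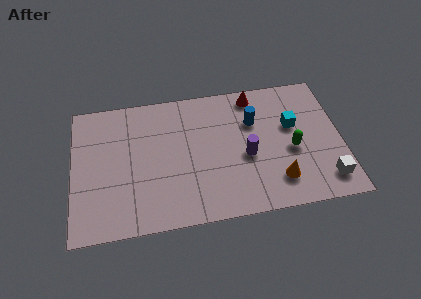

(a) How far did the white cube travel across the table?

2.7

The white cube moved from about (9.0, 3.1) to (11.0, 1.3), a distance of √(2.0² + 1.8²) ≈ 2.7.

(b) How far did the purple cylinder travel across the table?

1.1

The purple cylinder moved from about (7.2, 2.1) to (7.6, 3.1), a distance of √(0.4² + 1.0²) ≈ 1.1.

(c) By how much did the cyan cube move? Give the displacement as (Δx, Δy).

(-0.5, 2.3)

The cyan cube started near (10.2, 2.1) and ended near (9.7, 4.4).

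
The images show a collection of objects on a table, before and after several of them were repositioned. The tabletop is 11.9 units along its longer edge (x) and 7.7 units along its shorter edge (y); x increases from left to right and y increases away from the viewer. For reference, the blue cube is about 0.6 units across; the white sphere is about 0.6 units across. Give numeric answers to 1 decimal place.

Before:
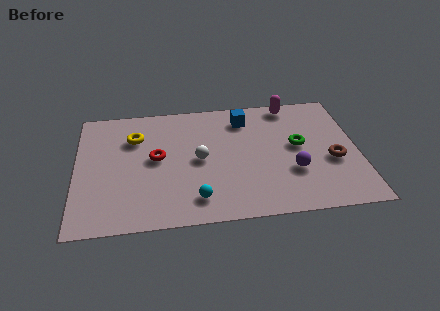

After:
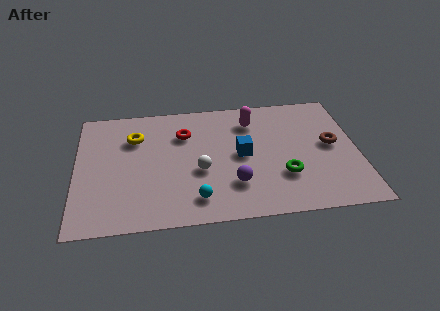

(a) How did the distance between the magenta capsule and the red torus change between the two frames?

-3.5

They were about 6.4 units apart before and 2.9 after — 3.5 units closer together.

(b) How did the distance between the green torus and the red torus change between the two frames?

-0.9

Before: roughly 6.0 units apart; after: 5.1. That's 0.9 units closer together.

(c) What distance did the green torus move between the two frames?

1.9

The green torus was near (9.4, 4.2) before and (8.7, 2.4) after, so it travelled √(0.7² + 1.8²) ≈ 1.9 units.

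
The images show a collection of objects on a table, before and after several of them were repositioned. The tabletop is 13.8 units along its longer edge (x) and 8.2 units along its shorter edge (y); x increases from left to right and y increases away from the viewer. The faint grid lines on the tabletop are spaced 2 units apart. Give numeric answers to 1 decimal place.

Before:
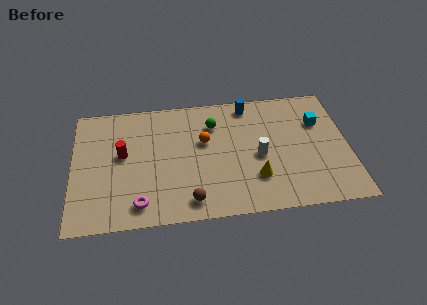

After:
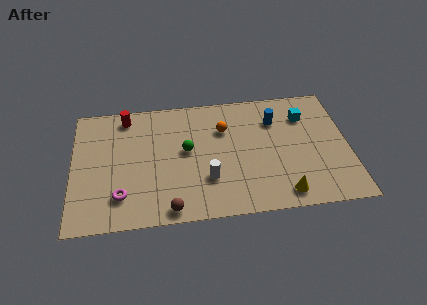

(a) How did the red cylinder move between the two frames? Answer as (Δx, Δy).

(0.2, 2.5)

The red cylinder started near (2.5, 4.6) and ended near (2.7, 7.1).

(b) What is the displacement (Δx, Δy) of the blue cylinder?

(1.3, -1.2)

The blue cylinder was at about (8.9, 7.2) and moved to about (10.2, 6.0).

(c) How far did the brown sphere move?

1.1

The brown sphere moved from about (5.8, 1.2) to (4.8, 0.8), a distance of √(1.0² + 0.4²) ≈ 1.1.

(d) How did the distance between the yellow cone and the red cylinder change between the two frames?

+2.8

The distance was about 7.0 in the first image and 9.8 in the second, so they moved 2.8 units further apart.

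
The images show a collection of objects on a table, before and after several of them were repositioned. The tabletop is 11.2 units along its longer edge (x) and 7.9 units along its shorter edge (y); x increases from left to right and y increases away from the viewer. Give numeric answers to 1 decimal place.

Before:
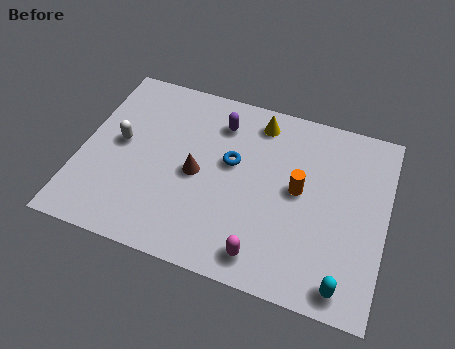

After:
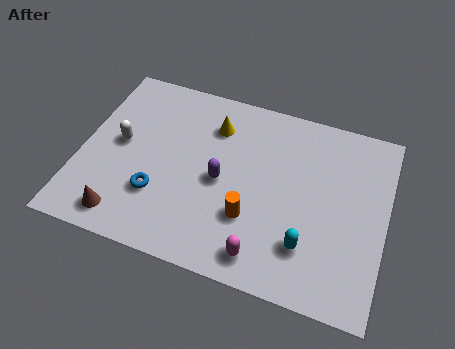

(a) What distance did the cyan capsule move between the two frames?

1.8

The cyan capsule moved from about (9.9, 0.9) to (8.5, 2.0), a distance of √(1.4² + 1.1²) ≈ 1.8.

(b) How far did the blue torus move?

3.3

The blue torus was near (5.5, 4.6) before and (3.0, 2.4) after, so it travelled √(2.5² + 2.2²) ≈ 3.3 units.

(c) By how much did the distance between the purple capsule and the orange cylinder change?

-2.0

The distance was about 3.7 in the first image and 1.7 in the second, so they moved 2.0 units closer together.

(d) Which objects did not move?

the magenta capsule and the white capsule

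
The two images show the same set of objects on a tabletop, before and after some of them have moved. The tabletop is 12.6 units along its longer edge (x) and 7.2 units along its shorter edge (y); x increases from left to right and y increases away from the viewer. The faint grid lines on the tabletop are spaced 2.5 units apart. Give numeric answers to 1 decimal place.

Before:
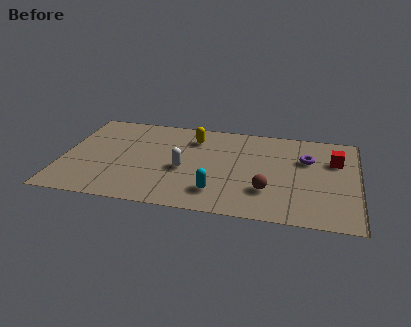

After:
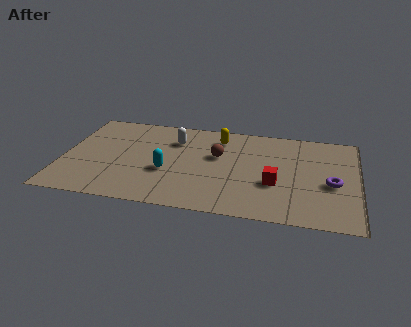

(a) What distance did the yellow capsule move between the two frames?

1.1

The yellow capsule was near (5.5, 5.6) before and (6.6, 5.8) after, so it travelled √(1.1² + 0.2²) ≈ 1.1 units.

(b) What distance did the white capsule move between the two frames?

2.3

The white capsule moved from about (5.2, 3.1) to (4.7, 5.3), a distance of √(0.5² + 2.2²) ≈ 2.3.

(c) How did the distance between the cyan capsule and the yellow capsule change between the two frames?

-0.5

The distance was about 4.2 in the first image and 3.7 in the second, so they moved 0.5 units closer together.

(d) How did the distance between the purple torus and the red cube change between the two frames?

+1.2

Before: roughly 1.2 units apart; after: 2.4. That's 1.2 units further apart.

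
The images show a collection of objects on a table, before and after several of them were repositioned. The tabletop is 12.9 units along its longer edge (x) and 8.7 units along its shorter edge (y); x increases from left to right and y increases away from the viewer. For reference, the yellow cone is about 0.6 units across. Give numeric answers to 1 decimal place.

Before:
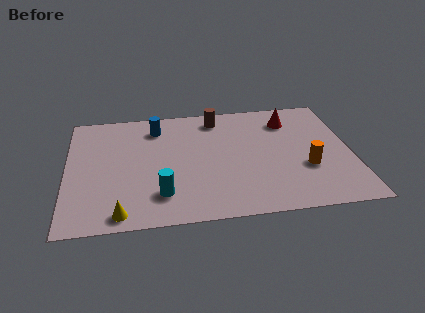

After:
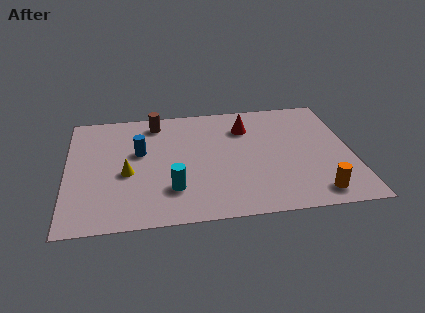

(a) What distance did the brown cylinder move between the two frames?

2.8

The brown cylinder was near (6.9, 7.4) before and (4.1, 7.4) after, so it travelled √(2.8² + 0.0²) ≈ 2.8 units.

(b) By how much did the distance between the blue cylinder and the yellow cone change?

-4.7

Before: roughly 6.3 units apart; after: 1.6. That's 4.7 units closer together.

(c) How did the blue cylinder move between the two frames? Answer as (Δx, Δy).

(-0.8, -1.8)

The blue cylinder was at about (4.1, 7.0) and moved to about (3.3, 5.2).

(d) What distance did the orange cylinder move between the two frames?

1.9

From (10.8, 3.1) to (11.1, 1.2), the orange cylinder covered √(0.3² + 1.9²) ≈ 1.9 units.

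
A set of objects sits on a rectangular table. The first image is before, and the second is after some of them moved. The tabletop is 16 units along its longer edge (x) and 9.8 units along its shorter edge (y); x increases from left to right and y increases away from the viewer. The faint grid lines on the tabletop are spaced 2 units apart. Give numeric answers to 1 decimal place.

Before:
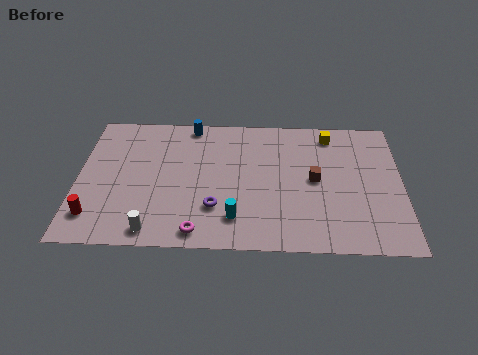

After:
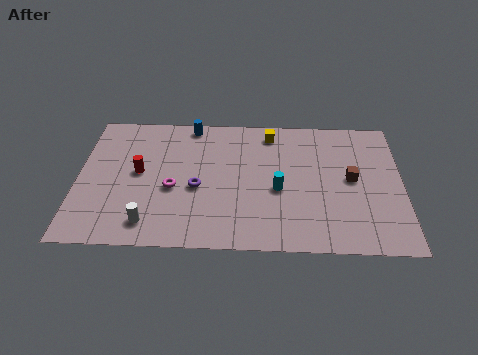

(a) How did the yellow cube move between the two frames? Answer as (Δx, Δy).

(-3.0, 0.0)

The yellow cube started near (12.5, 8.4) and ended near (9.5, 8.4).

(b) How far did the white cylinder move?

0.5

The white cylinder was near (3.8, 1.1) before and (3.6, 1.6) after, so it travelled √(0.2² + 0.5²) ≈ 0.5 units.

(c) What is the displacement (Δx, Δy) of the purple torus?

(-0.9, 1.4)

From the two frames, the purple torus sits at roughly (6.8, 2.8) before and (5.9, 4.2) after.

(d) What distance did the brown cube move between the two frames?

1.8

From (11.7, 5.0) to (13.5, 5.1), the brown cube covered √(1.8² + 0.1²) ≈ 1.8 units.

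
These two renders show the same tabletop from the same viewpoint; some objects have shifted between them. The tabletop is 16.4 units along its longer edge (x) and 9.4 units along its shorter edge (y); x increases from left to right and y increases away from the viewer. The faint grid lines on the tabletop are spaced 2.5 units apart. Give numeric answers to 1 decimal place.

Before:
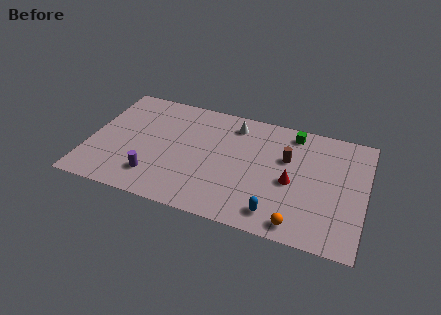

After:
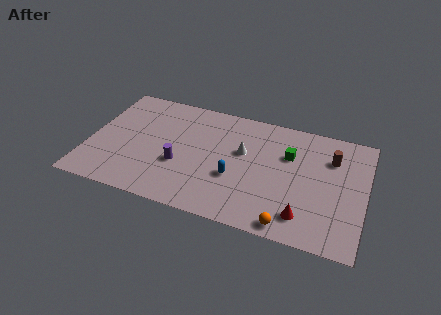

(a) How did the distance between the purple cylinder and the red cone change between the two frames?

-0.6

Before: roughly 8.3 units apart; after: 7.7. That's 0.6 units closer together.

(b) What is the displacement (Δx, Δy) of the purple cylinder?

(1.4, 1.4)

From the two frames, the purple cylinder sits at roughly (4.1, 2.1) before and (5.5, 3.5) after.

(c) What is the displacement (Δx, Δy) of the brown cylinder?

(2.6, 0.8)

The brown cylinder was at about (11.7, 6.0) and moved to about (14.3, 6.8).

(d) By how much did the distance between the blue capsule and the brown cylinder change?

+1.9

They were about 4.5 units apart before and 6.4 after — 1.9 units further apart.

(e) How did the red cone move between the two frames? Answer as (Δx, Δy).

(0.9, -2.4)

The red cone started near (12.1, 4.2) and ended near (13.0, 1.8).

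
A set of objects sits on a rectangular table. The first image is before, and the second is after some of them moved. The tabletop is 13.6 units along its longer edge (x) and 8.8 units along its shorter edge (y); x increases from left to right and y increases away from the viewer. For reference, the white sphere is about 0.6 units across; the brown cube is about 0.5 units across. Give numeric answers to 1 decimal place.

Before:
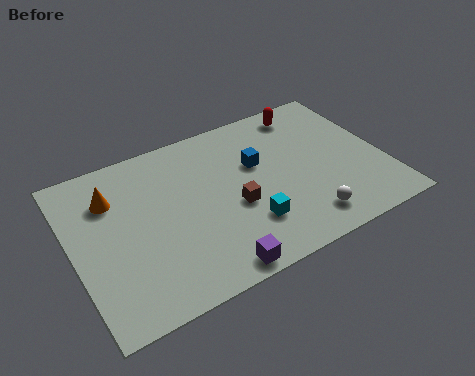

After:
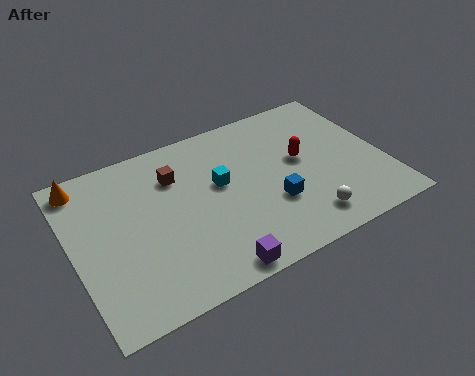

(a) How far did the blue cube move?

2.5

The blue cube was near (8.2, 5.5) before and (8.5, 3.0) after, so it travelled √(0.3² + 2.5²) ≈ 2.5 units.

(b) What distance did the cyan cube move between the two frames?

2.8

From (7.3, 2.4) to (6.5, 5.1), the cyan cube covered √(0.8² + 2.7²) ≈ 2.8 units.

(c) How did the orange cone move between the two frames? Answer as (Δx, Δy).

(-1.1, 1.3)

The orange cone was at about (1.9, 6.4) and moved to about (0.8, 7.7).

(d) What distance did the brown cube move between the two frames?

3.6

From (6.9, 3.6) to (4.7, 6.4), the brown cube covered √(2.2² + 2.8²) ≈ 3.6 units.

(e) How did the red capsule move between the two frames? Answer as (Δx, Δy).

(-0.7, -2.7)

From the two frames, the red capsule sits at roughly (10.8, 7.6) before and (10.1, 4.9) after.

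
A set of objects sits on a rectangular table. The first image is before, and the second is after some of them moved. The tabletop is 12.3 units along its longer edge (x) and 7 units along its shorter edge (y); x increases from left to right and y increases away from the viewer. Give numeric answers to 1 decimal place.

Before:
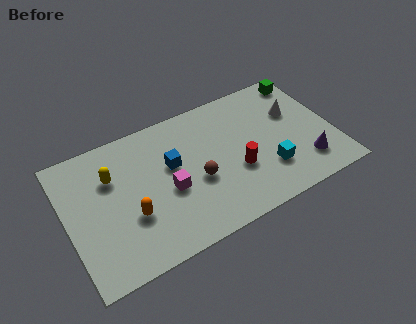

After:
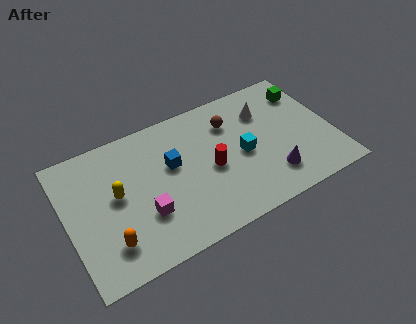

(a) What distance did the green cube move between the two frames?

0.7

From (11.5, 6.1) to (11.4, 5.4), the green cube covered √(0.1² + 0.7²) ≈ 0.7 units.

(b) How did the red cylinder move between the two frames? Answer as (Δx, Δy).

(-1.1, 0.6)

The red cylinder was at about (7.7, 2.6) and moved to about (6.6, 3.2).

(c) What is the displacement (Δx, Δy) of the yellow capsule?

(0.1, -1.0)

The yellow capsule started near (2.2, 4.8) and ended near (2.3, 3.8).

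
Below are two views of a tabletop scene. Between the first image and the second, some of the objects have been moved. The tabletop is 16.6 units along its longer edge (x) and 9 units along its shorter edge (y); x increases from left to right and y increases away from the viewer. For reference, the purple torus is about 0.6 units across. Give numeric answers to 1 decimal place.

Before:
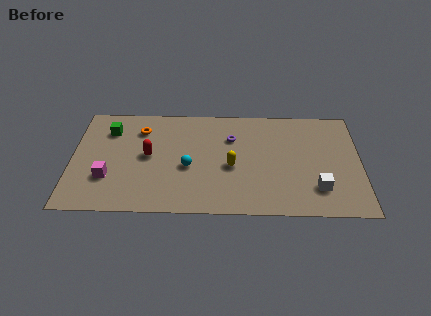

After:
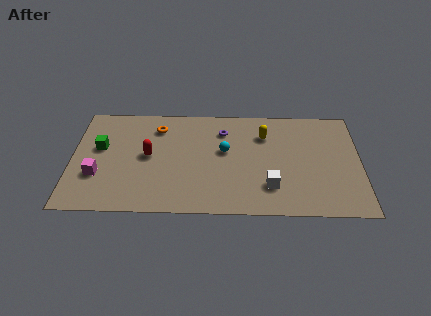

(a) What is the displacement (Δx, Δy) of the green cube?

(-0.5, -1.5)

From the two frames, the green cube sits at roughly (2.1, 6.8) before and (1.6, 5.3) after.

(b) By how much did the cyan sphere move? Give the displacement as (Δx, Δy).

(2.1, 1.4)

The cyan sphere was at about (6.7, 3.8) and moved to about (8.8, 5.2).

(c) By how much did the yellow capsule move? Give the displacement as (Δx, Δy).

(1.9, 2.7)

The yellow capsule started near (9.2, 3.9) and ended near (11.1, 6.6).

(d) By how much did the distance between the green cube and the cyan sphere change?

+1.7

They were about 5.5 units apart before and 7.2 after — 1.7 units further apart.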